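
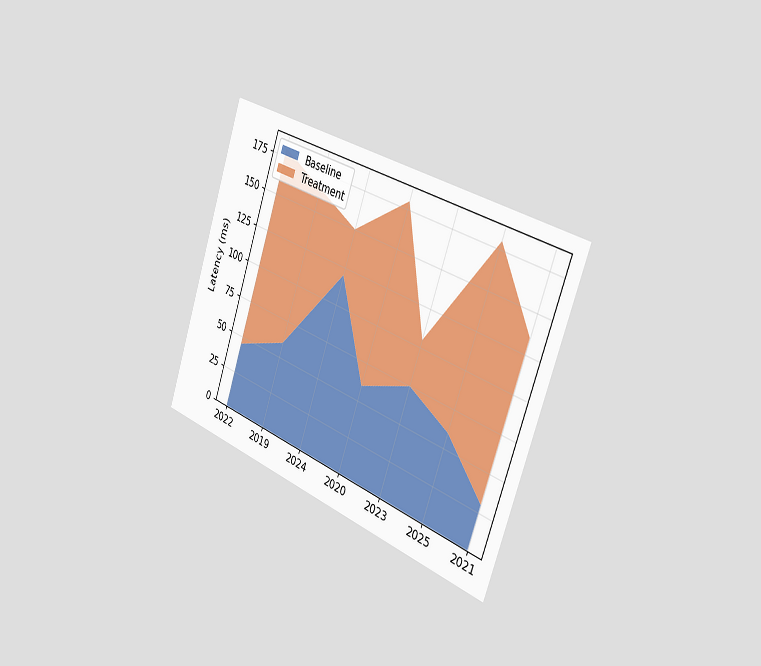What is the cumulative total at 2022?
The chart is tilted about 19° clockwise and viewed slightly from the right. The stacked total at 2022 reaches 180ms.

180ms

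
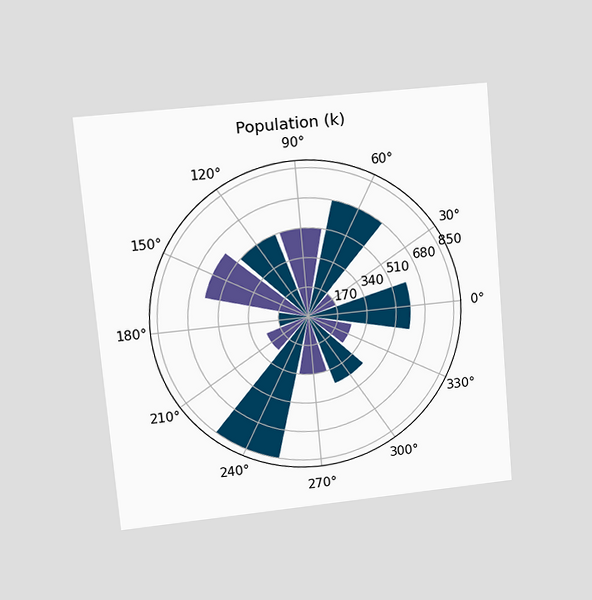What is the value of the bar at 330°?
255k

The chart is tilted about 5° counter-clockwise and viewed at a slight angle. The bar at 330° reaches 255k on the radial axis.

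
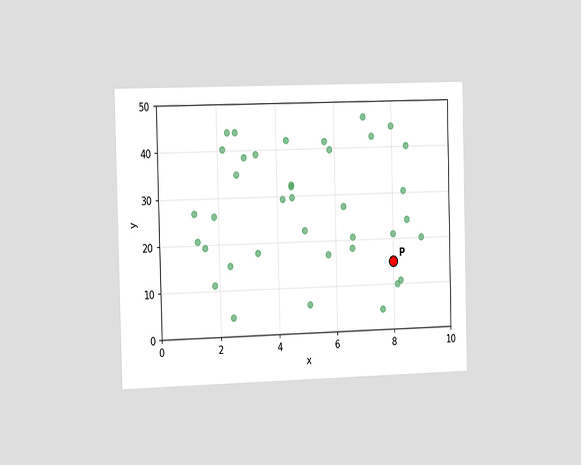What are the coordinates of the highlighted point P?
The chart is viewed slightly from the left. Following the gridlines from P to each axis, P sits at (8, 15).

(8, 15)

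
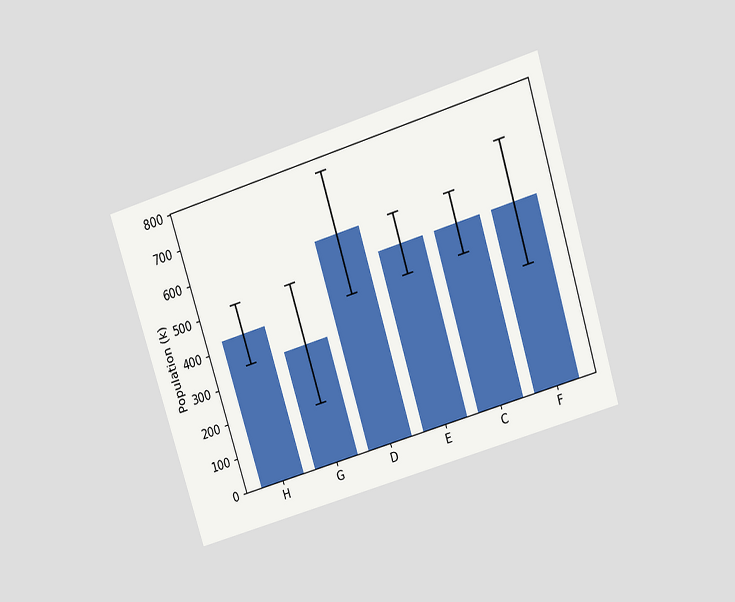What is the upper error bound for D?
The chart is tilted about 17° counter-clockwise and viewed slightly from above. The D bar's upper whisker reaches 765k.

765k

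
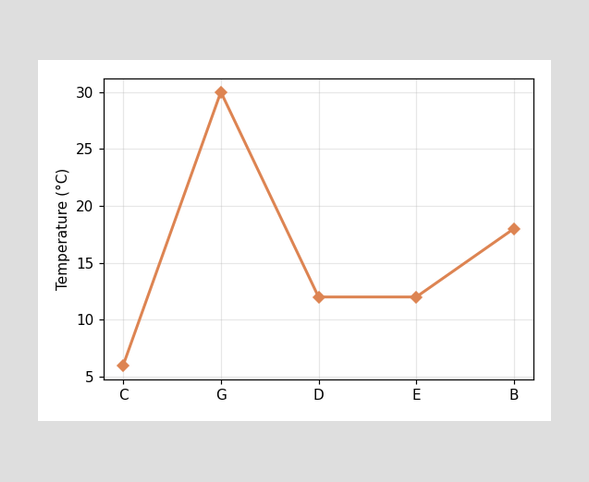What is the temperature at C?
At C, the line is at 6°C.

6°C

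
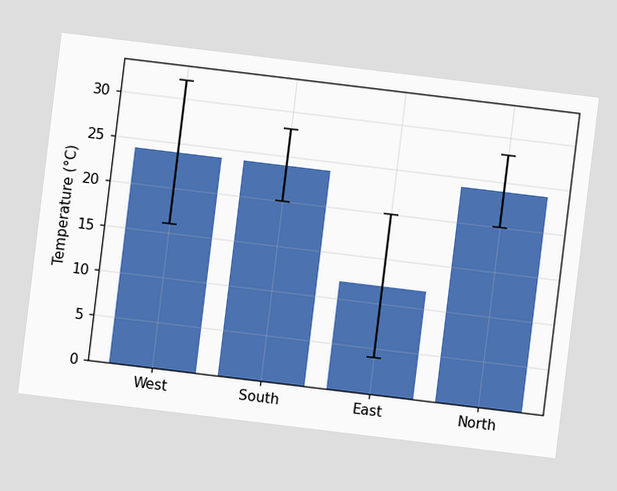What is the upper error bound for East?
20°C

The chart is tilted about 7° clockwise. The East bar's upper whisker reaches 20°C.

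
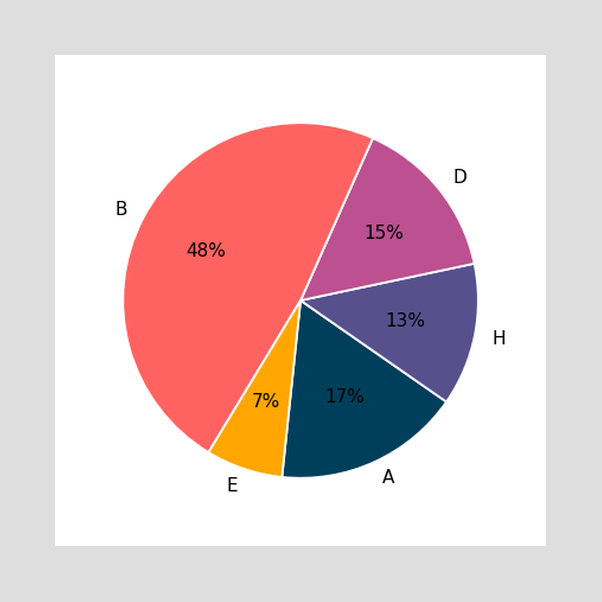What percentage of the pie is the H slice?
13%

The H slice takes up 13% of the pie.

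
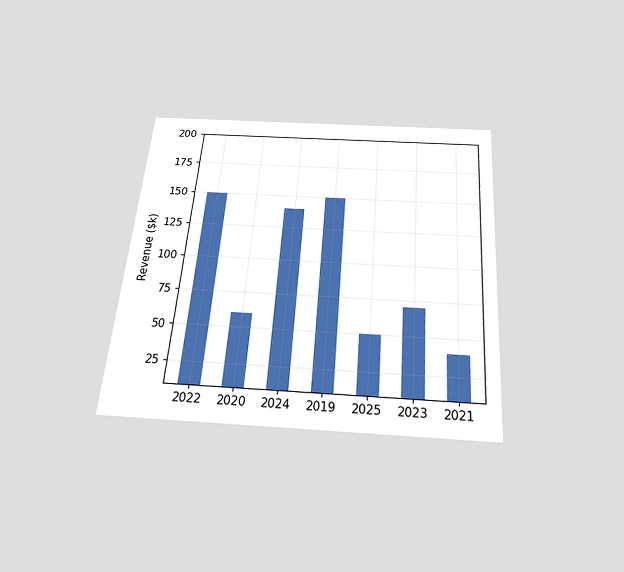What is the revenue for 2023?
$70k

The chart is tilted about 5° clockwise and viewed slightly from below. Reading along the chart's y-axis, the 2023 bar reaches $70k.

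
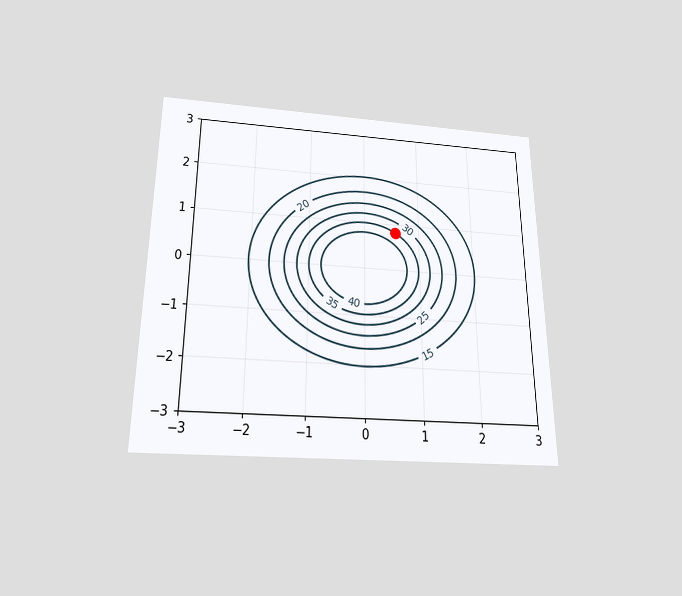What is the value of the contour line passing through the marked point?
35

The chart is viewed slightly from below. The marked point sits on the contour labelled 35.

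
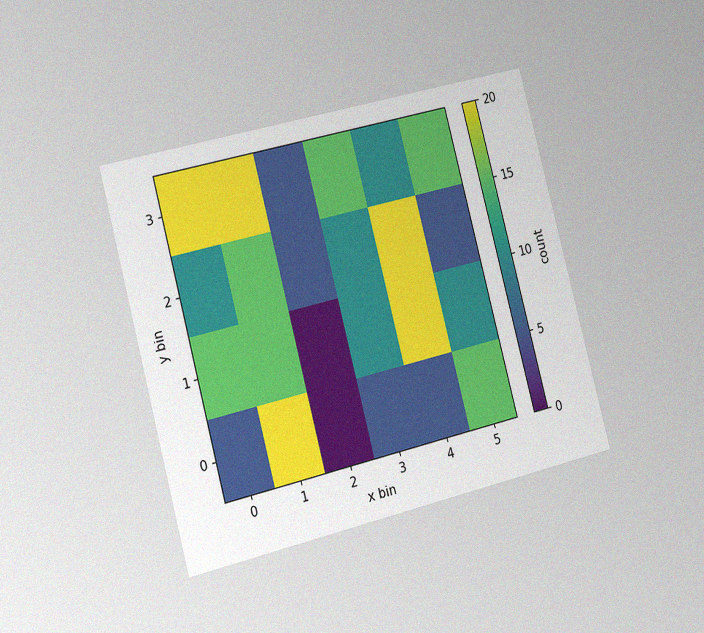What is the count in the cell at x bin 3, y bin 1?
The chart is tilted about 15° counter-clockwise and viewed slightly from the left, with some photo noise. Matching the cell (3, 1) against the colorbar gives 10.

10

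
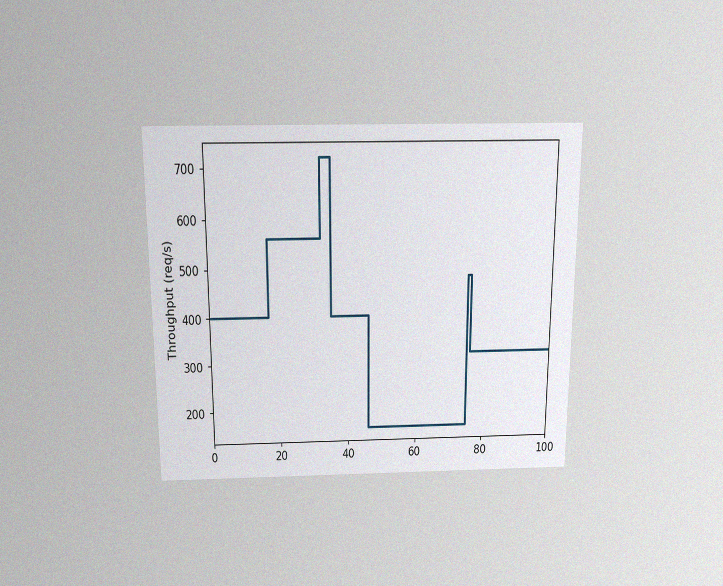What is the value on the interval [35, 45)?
The chart is viewed slightly from above, with some photo noise. On [35, 45) the step sits at 400req/s.

400req/s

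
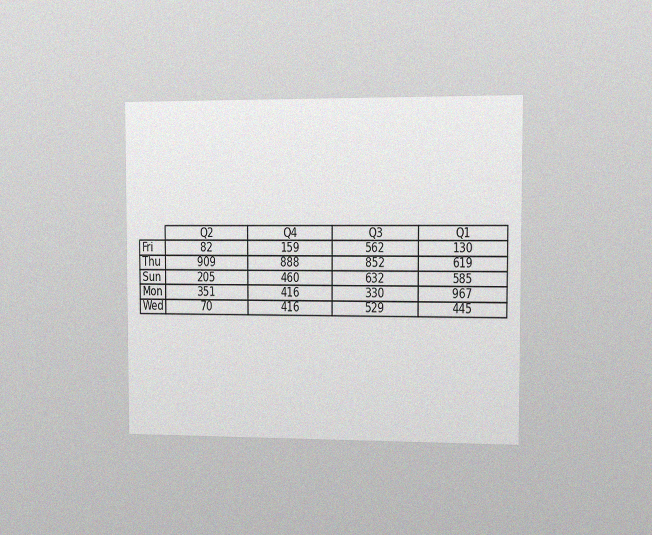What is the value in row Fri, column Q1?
130

The chart is viewed slightly from the right, with some photo noise. The (Fri, Q1) cell reads 130.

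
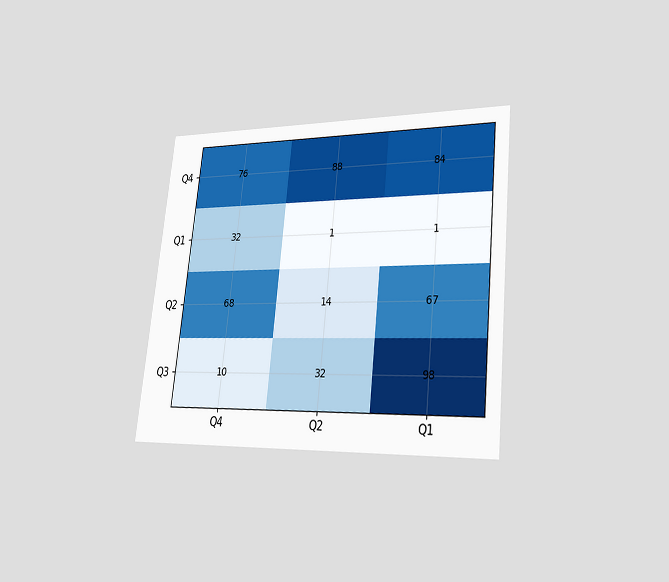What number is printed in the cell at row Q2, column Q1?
67

The chart is tilted about 6° clockwise and viewed slightly from the right. The (Q2, Q1) cell reads 67.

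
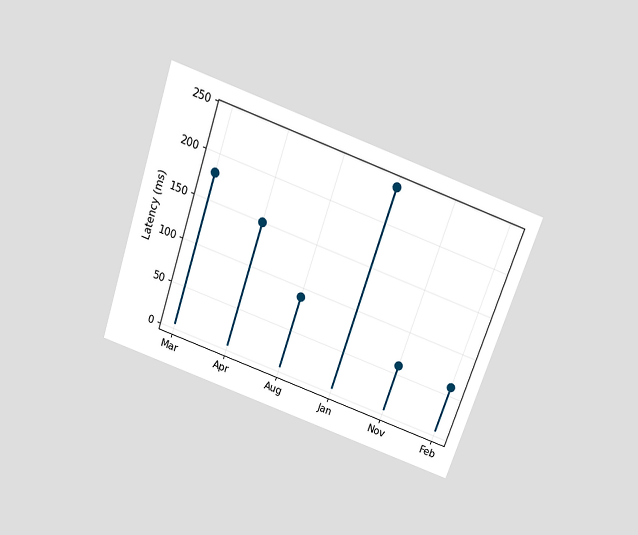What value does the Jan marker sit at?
240ms

The chart is tilted about 19° clockwise and viewed slightly from above. The Jan marker sits at 240ms.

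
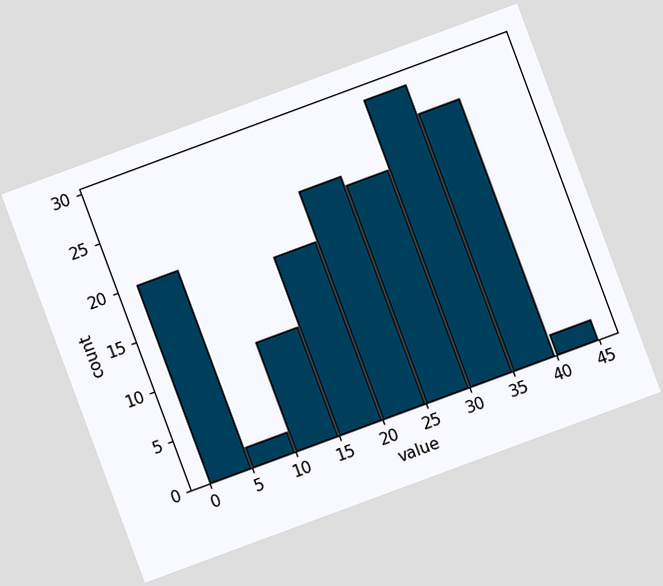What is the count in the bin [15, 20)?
The chart is tilted about 20° counter-clockwise. The [15, 20) bin has height 18.

18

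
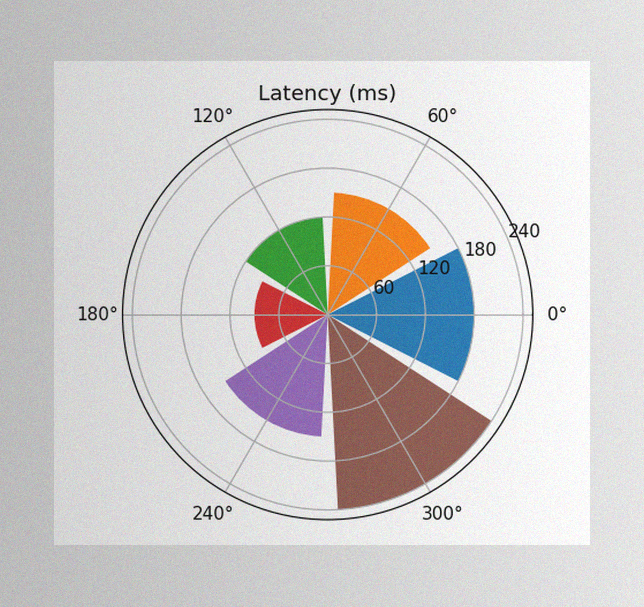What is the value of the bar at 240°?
150ms

The image has some photo noise and uneven lighting. The bar at 240° reaches 150ms on the radial axis.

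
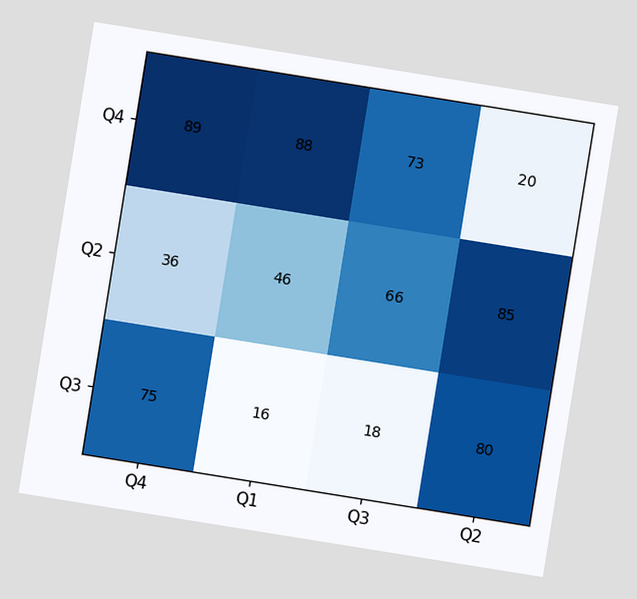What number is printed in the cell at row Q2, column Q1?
The chart is tilted about 9° clockwise. The (Q2, Q1) cell reads 46.

46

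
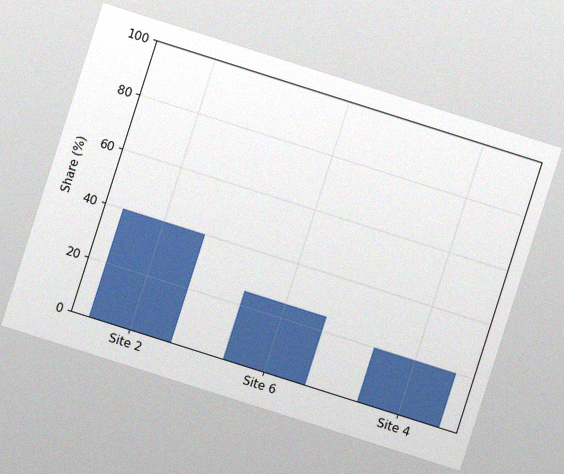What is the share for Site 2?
40%

The chart is tilted about 18° clockwise, with some photo noise. Reading along the chart's y-axis, the Site 2 bar reaches 40%.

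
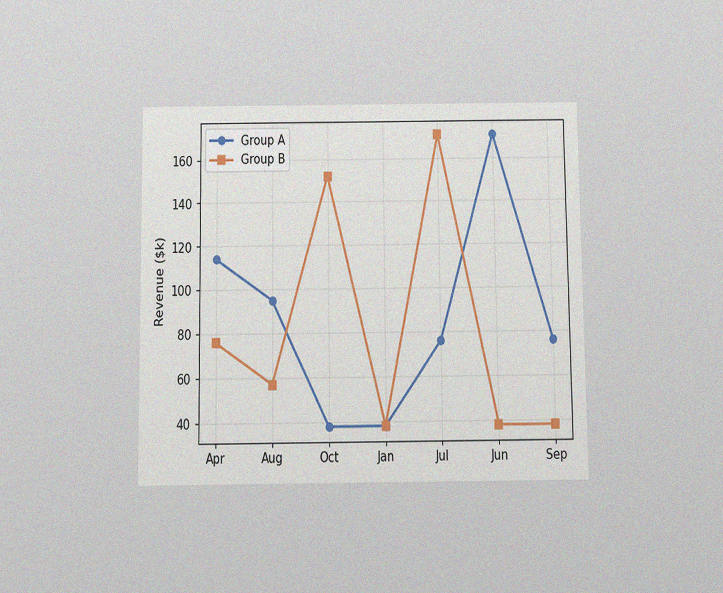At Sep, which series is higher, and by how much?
Group A, by $38k

The chart is viewed slightly from below, with some photo noise. At Sep, Group A sits above the other line by $38k.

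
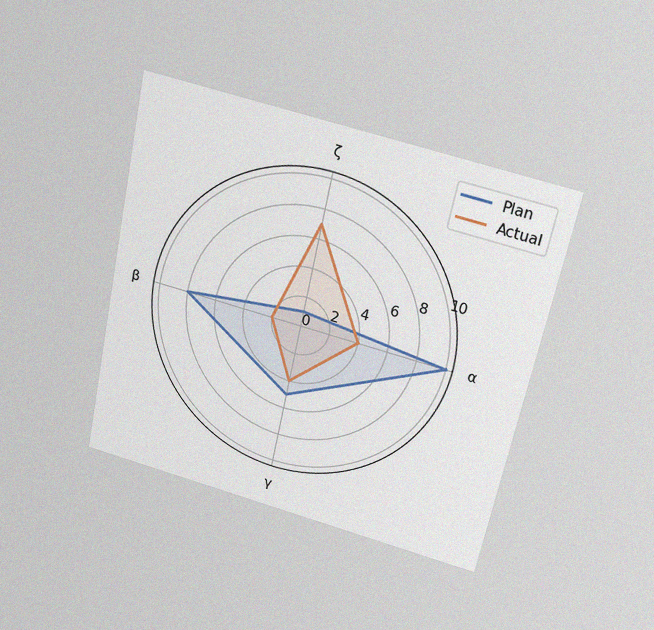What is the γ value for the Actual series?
The chart is tilted about 12° clockwise and viewed slightly from above, with some photo noise. On the γ axis, Actual reaches 4.

4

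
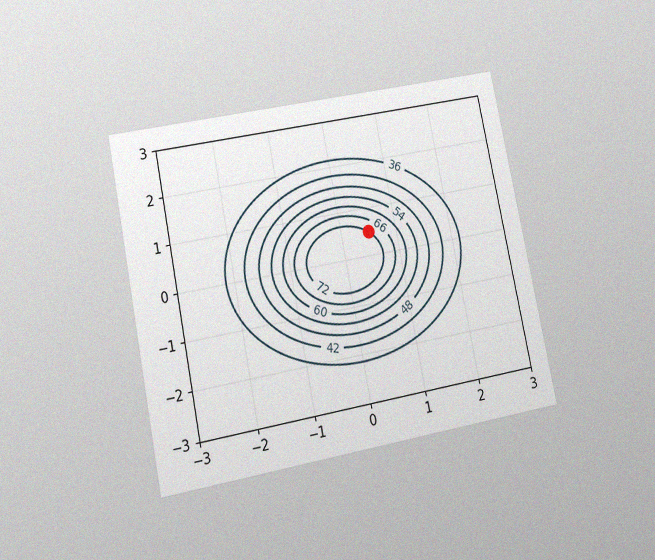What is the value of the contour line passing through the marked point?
72

The chart is tilted about 12° counter-clockwise and viewed at a slight angle, with some photo noise. The marked point sits on the contour labelled 72.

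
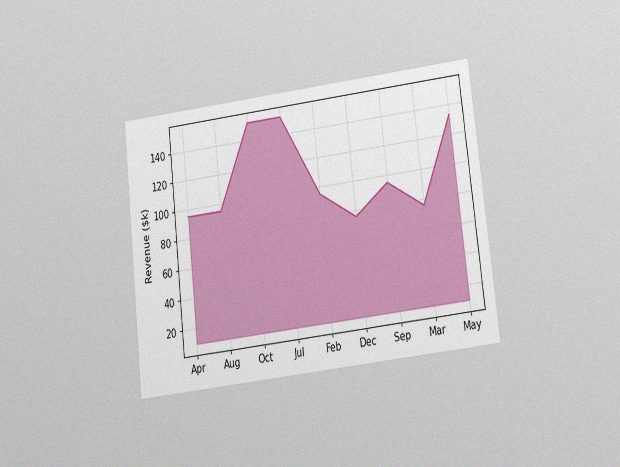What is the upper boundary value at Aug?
The chart is tilted about 7° counter-clockwise and viewed at a slight angle, with some photo noise. At Aug the upper boundary is at $95k.

$95k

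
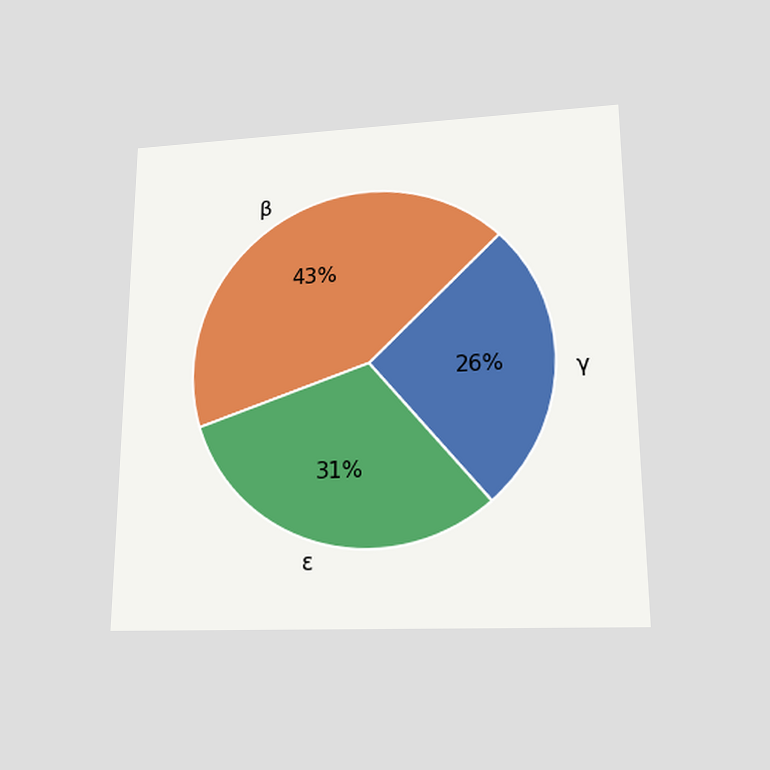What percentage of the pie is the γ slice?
26%

The chart is viewed slightly from below. The γ slice takes up 26% of the pie.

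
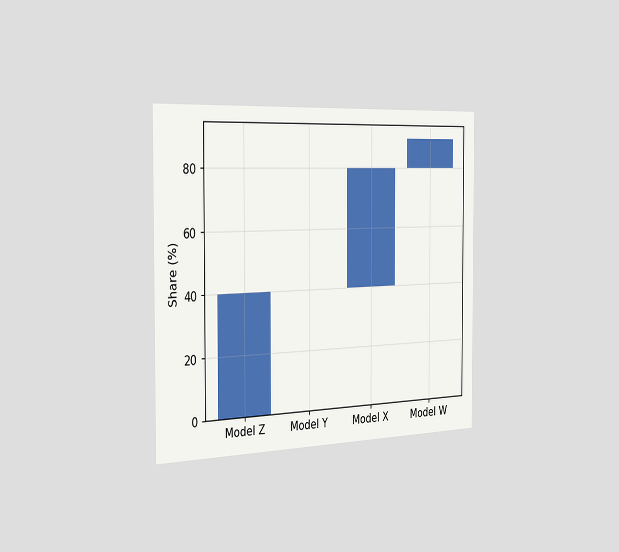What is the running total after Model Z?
The chart is viewed slightly from the left. After Model Z the running total reaches 40%.

40%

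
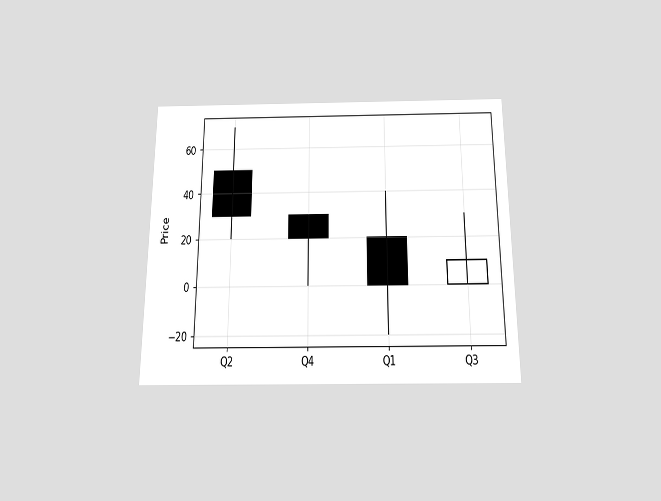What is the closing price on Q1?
The chart is viewed slightly from below. The Q1 candle closes at 0.

0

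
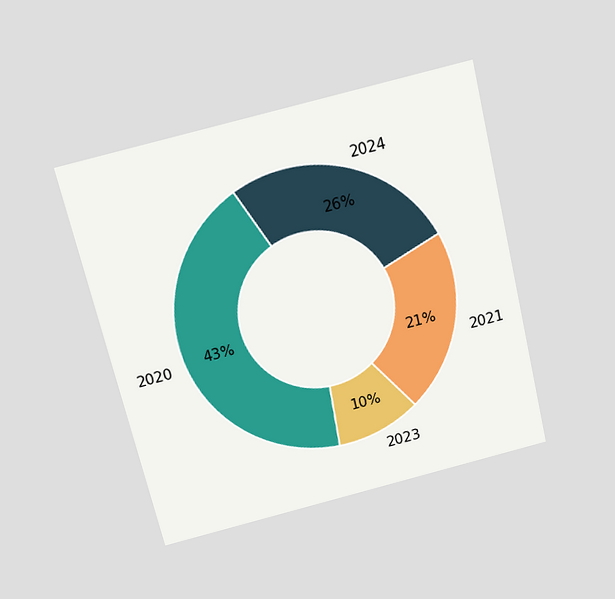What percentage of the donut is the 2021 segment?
The chart is tilted about 14° counter-clockwise and viewed slightly from above. The 2021 segment takes up 21% of the ring.

21%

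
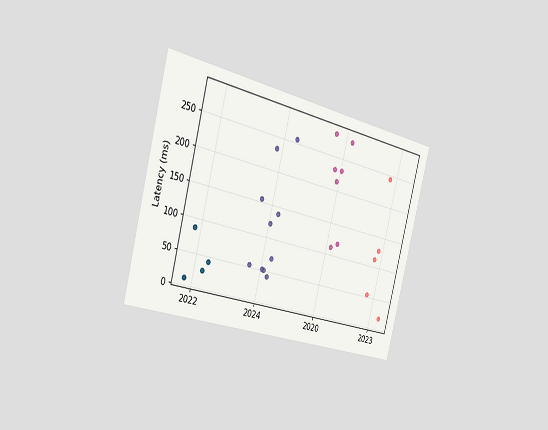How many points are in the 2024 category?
10

The chart is tilted about 15° clockwise and viewed slightly from the left. Counting the markers in the 2024 column gives 10.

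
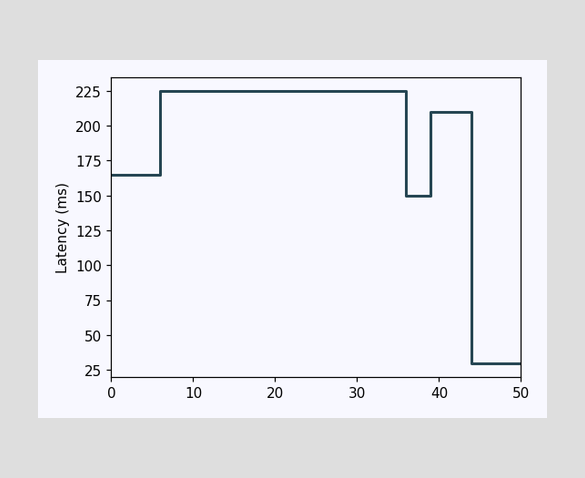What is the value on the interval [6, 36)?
225ms

On [6, 36) the step sits at 225ms.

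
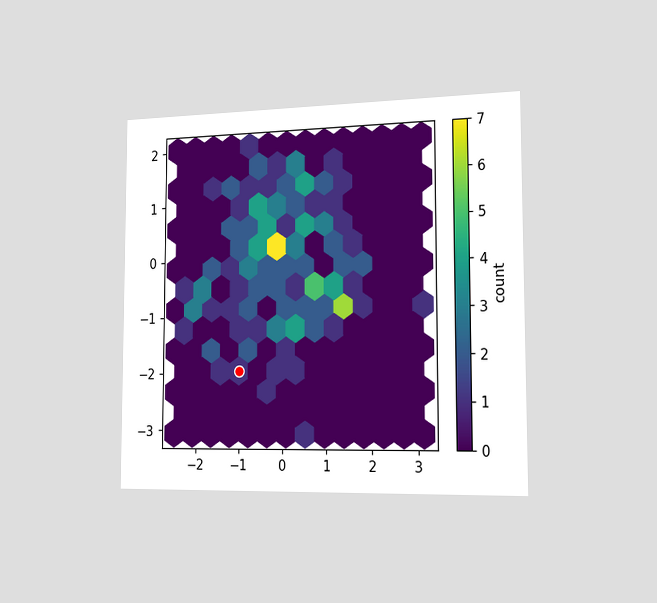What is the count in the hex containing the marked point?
1

The chart is viewed slightly from the right. The marked hex reads 1 on the colorbar.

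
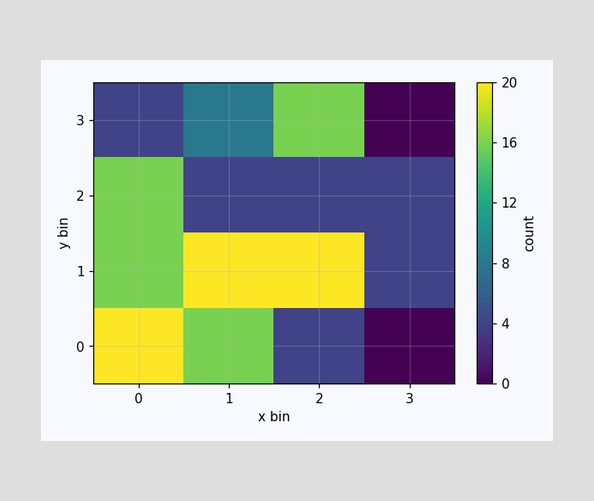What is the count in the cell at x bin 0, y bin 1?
Matching the cell (0, 1) against the colorbar gives 16.

16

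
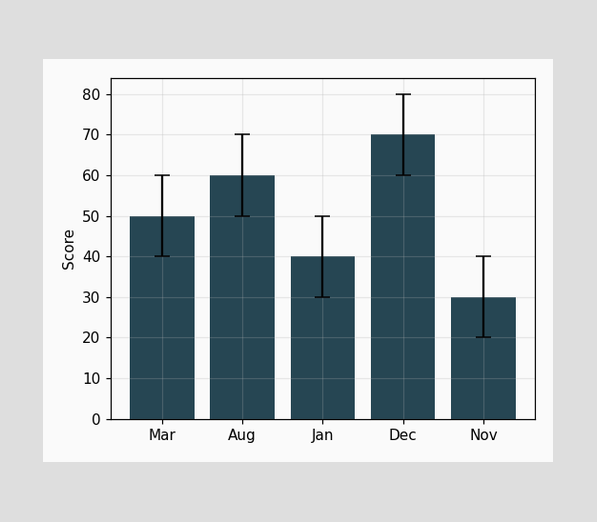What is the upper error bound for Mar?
60

The Mar bar's upper whisker reaches 60.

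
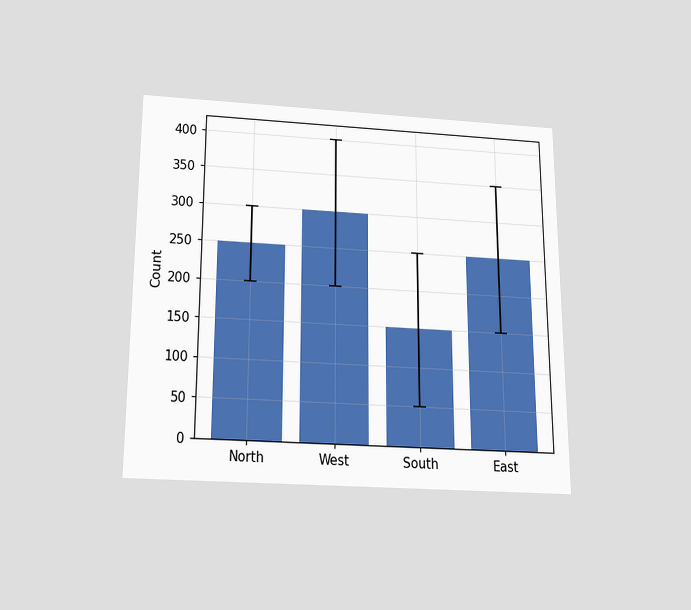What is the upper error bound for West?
400

The chart is viewed slightly from below. The West bar's upper whisker reaches 400.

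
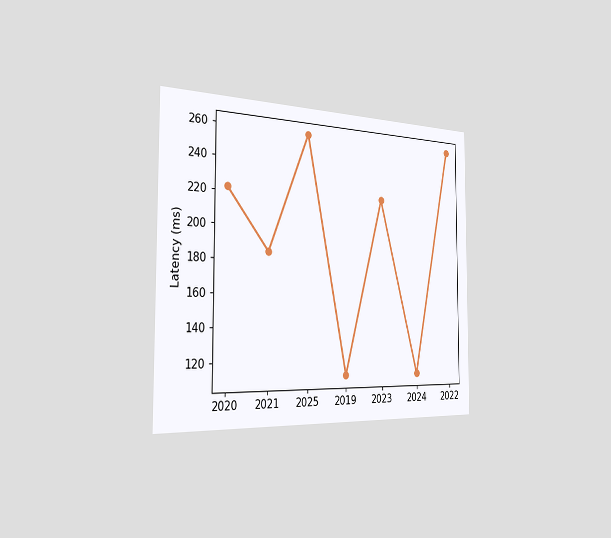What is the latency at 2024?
The chart is viewed slightly from the left. At 2024, the line is at 111ms.

111ms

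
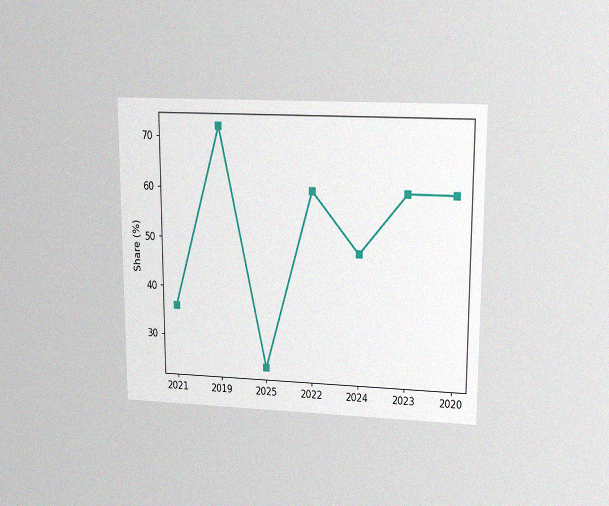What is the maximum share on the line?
72%

The chart is viewed at a slight angle, with some photo noise. The highest point is at 2019, and reading across to the y-axis gives 72%.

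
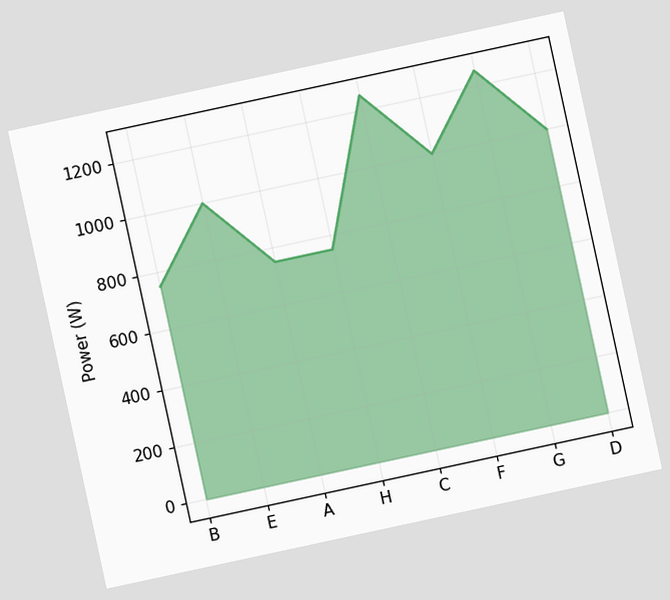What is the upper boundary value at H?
750W

The chart is tilted about 12° counter-clockwise. At H the upper boundary is at 750W.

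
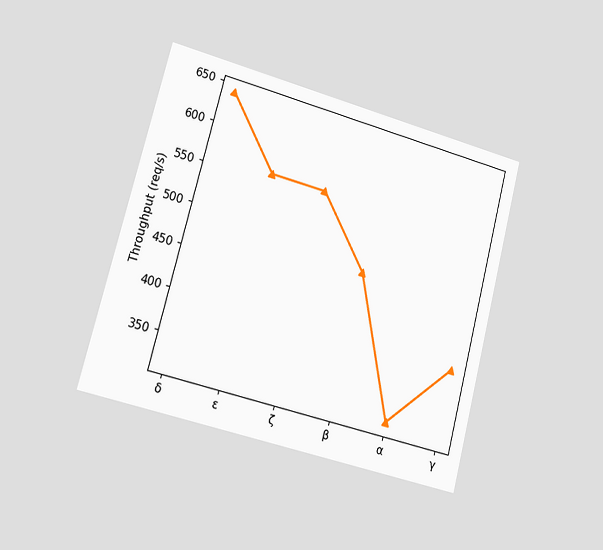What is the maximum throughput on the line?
The chart is tilted about 15° clockwise and viewed slightly from the left. The highest point is at δ, and reading across to the y-axis gives 640req/s.

640req/s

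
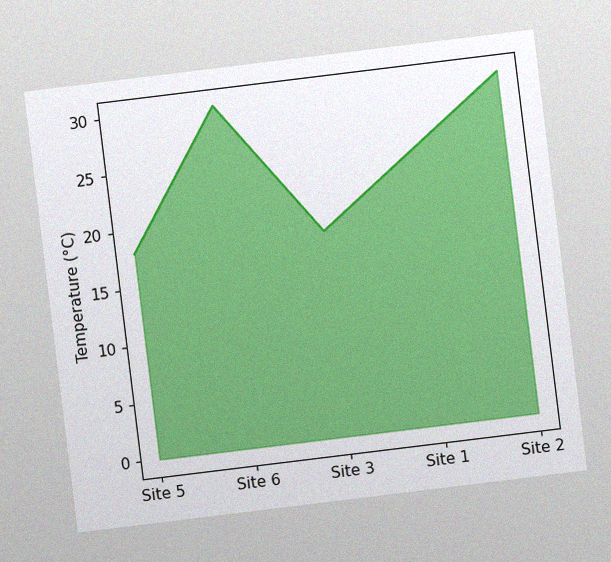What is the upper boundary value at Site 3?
The chart is tilted about 7° counter-clockwise, with some photo noise. At Site 3 the upper boundary is at 18°C.

18°C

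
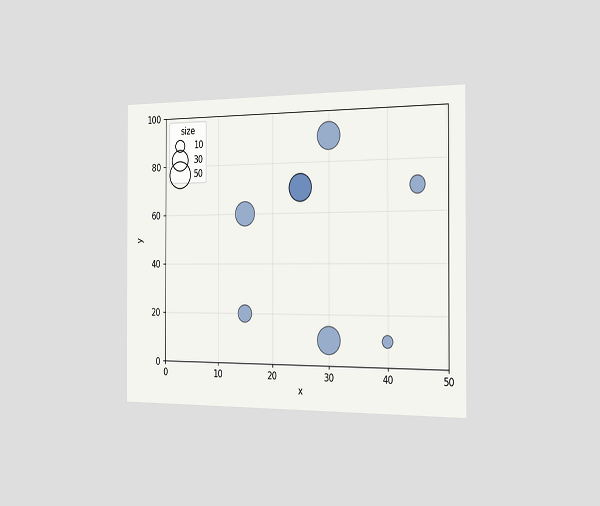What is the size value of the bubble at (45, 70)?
20

The chart is viewed slightly from the right. Matching the bubble at (45, 70) against the size legend gives 20.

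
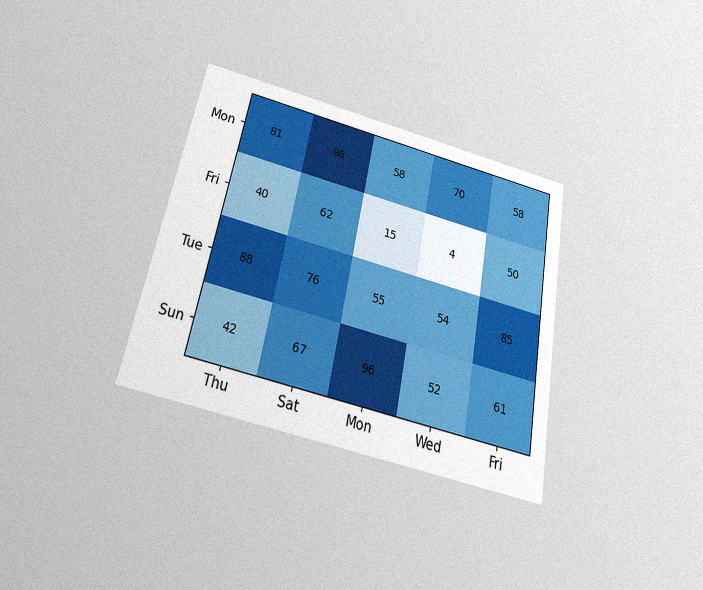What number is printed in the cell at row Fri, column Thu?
The chart is tilted about 11° clockwise and viewed slightly from below, with some photo noise. The (Fri, Thu) cell reads 40.

40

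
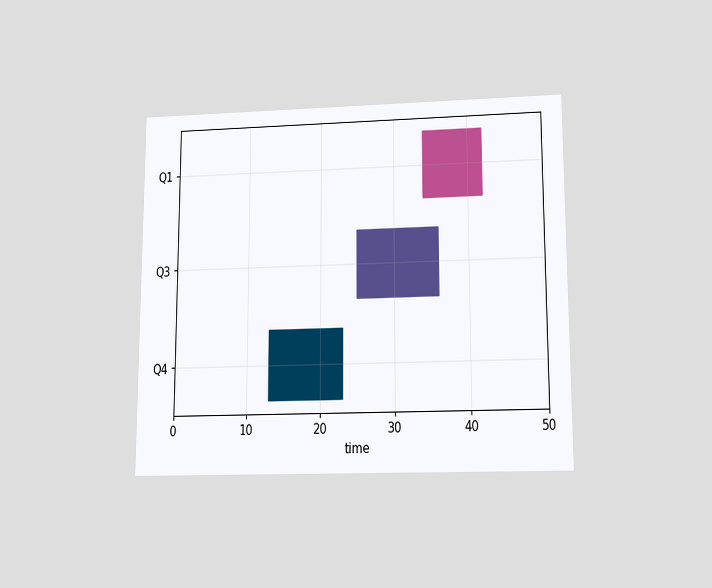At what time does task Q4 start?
The chart is viewed slightly from below. The Q4 bar begins at t=13.

13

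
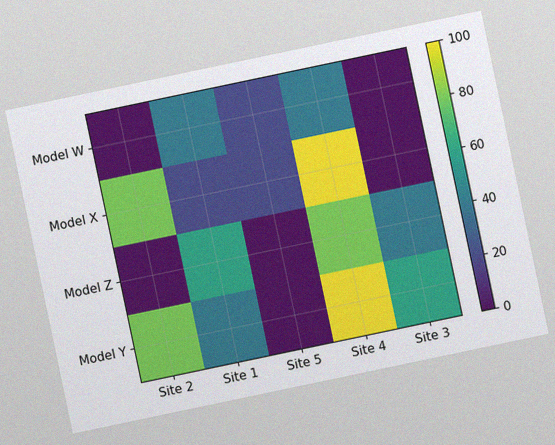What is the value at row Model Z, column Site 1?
60

The chart is tilted about 12° counter-clockwise, with some photo noise. Matching cell (Model Z, Site 1) against the colorbar gives 60.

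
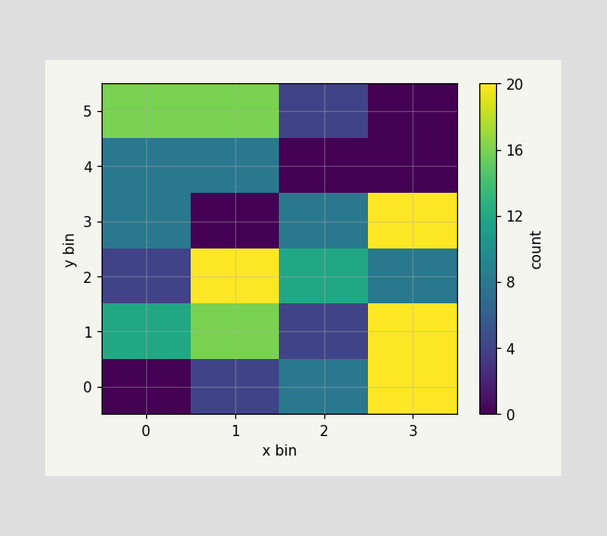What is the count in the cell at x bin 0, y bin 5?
16

Matching the cell (0, 5) against the colorbar gives 16.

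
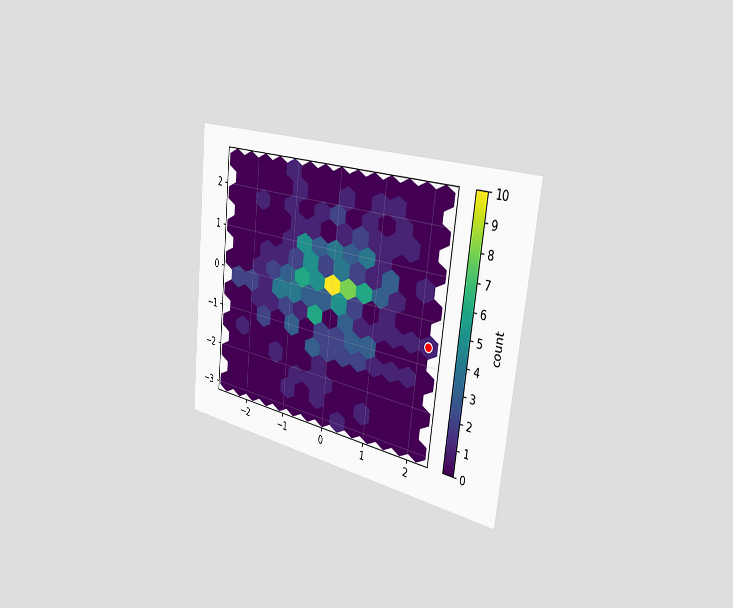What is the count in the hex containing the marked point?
1

The chart is tilted about 6° clockwise and viewed slightly from the right. The marked hex reads 1 on the colorbar.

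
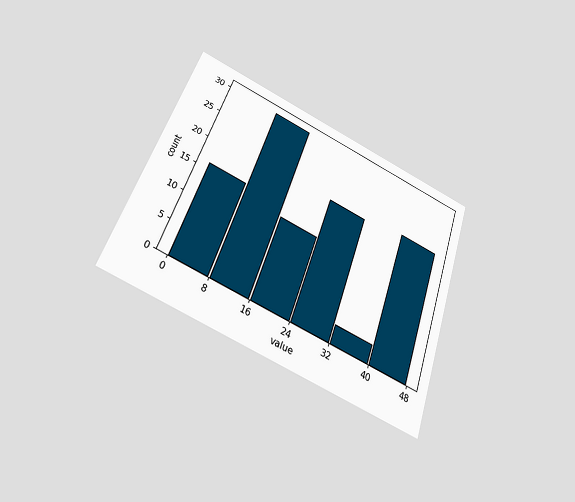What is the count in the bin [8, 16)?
The chart is tilted about 19° clockwise and viewed slightly from below. The [8, 16) bin has height 30.

30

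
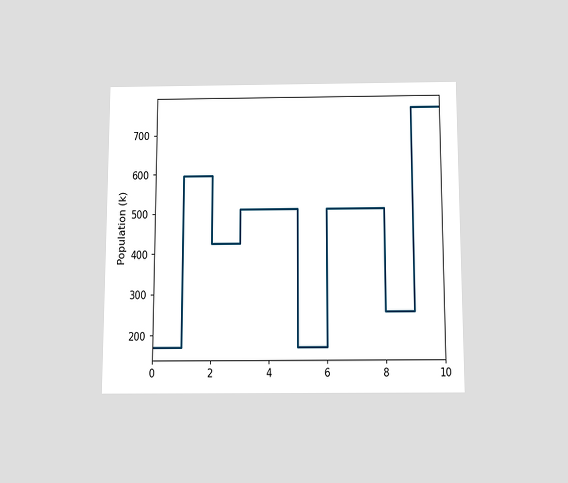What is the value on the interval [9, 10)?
765k

The chart is viewed slightly from below. On [9, 10) the step sits at 765k.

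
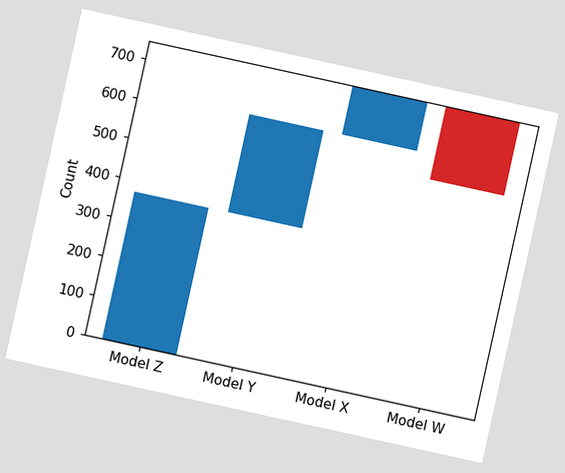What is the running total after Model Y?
620

The chart is tilted about 12° clockwise. After Model Y the running total reaches 620.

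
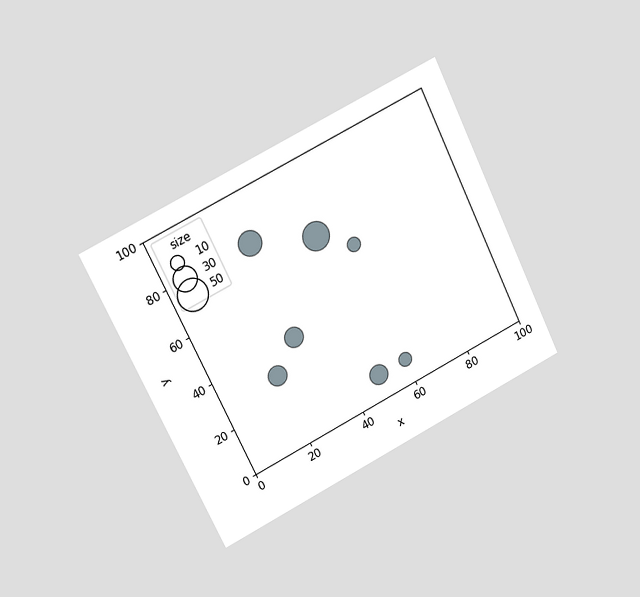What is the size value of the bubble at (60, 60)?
10

The chart is tilted about 26° counter-clockwise and viewed slightly from the left. Matching the bubble at (60, 60) against the size legend gives 10.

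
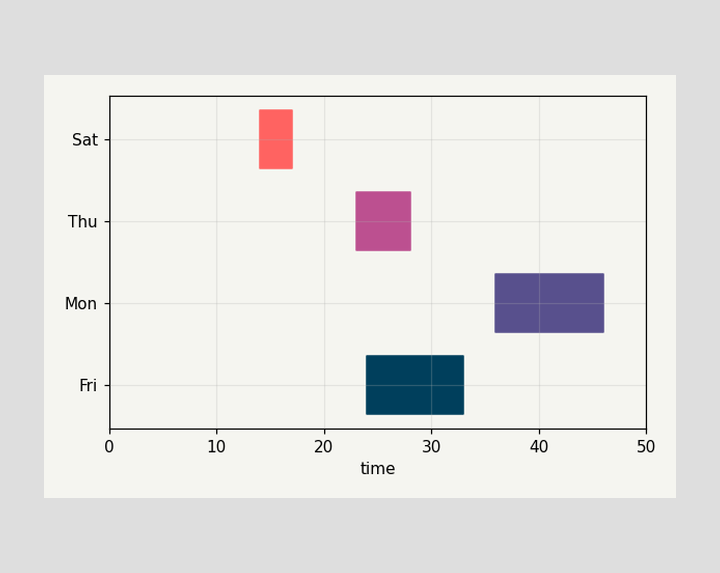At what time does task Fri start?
The Fri bar begins at t=24.

24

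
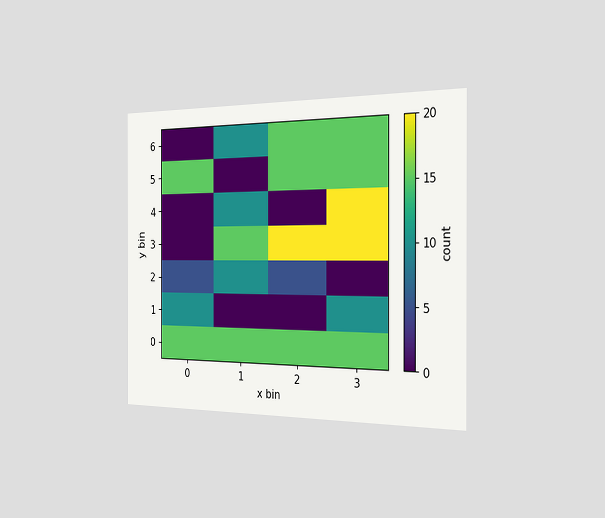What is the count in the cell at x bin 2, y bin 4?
The chart is viewed slightly from the right. Matching the cell (2, 4) against the colorbar gives 0.

0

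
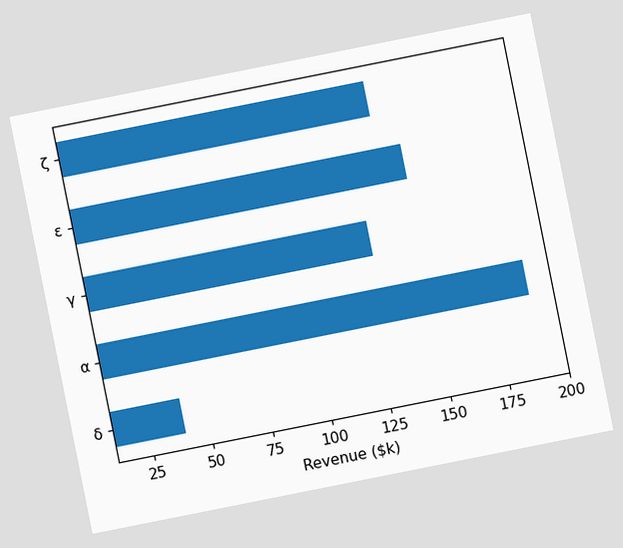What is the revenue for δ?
$40k

The chart is tilted about 11° counter-clockwise. Reading along the chart's x-axis, the δ bar reaches $40k.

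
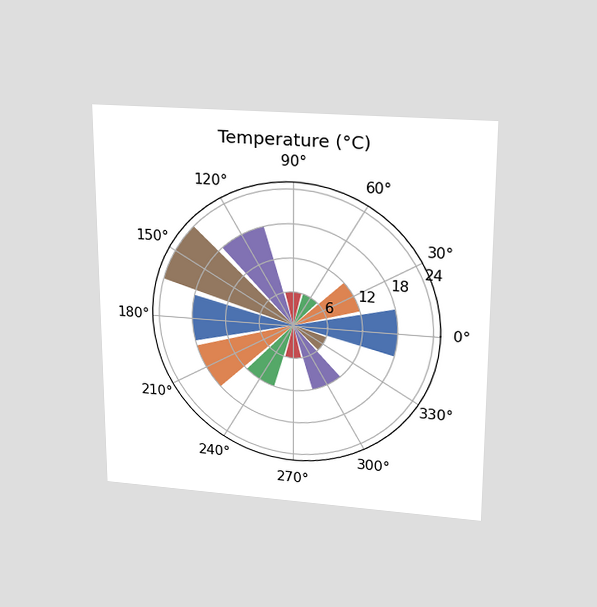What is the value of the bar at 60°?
The chart is viewed slightly from above. The bar at 60° reaches 6°C on the radial axis.

6°C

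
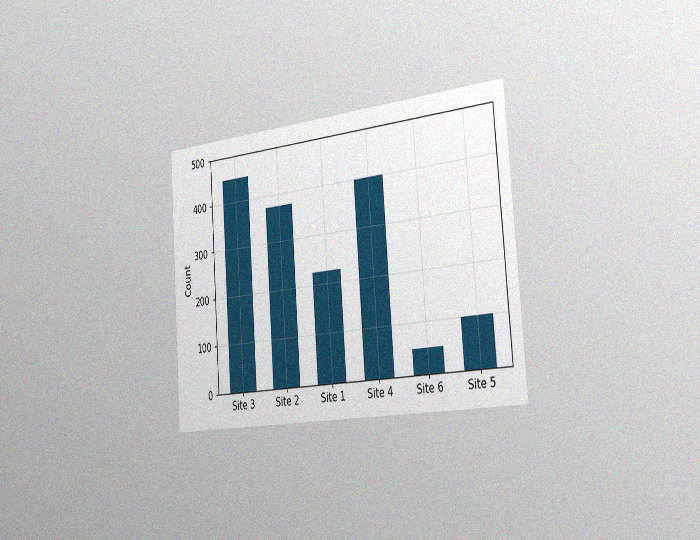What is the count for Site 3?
The chart is tilted about 4° counter-clockwise and viewed slightly from the right, with some photo noise. Reading along the chart's y-axis, the Site 3 bar reaches 450.

450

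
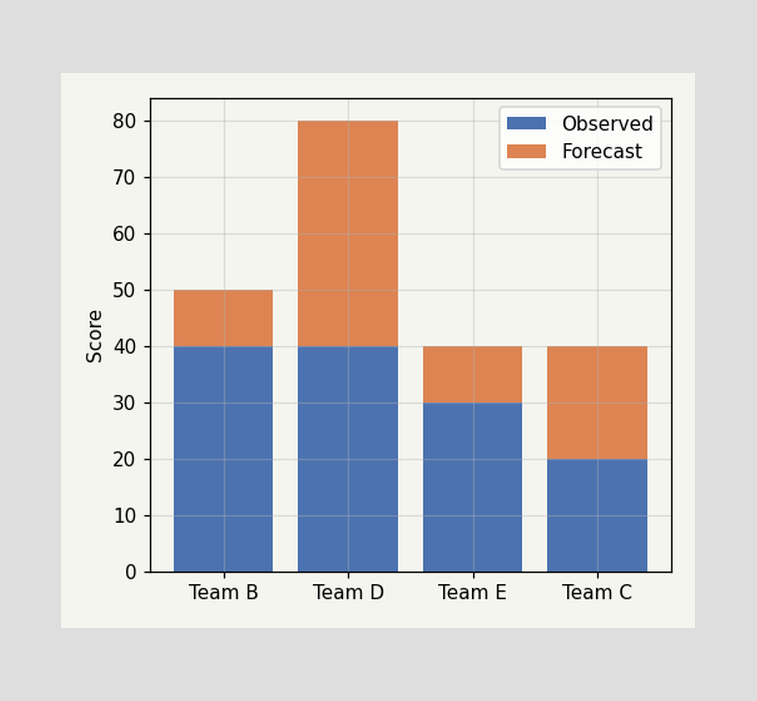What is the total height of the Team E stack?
The Team E stack's top reaches 40 on the y-axis.

40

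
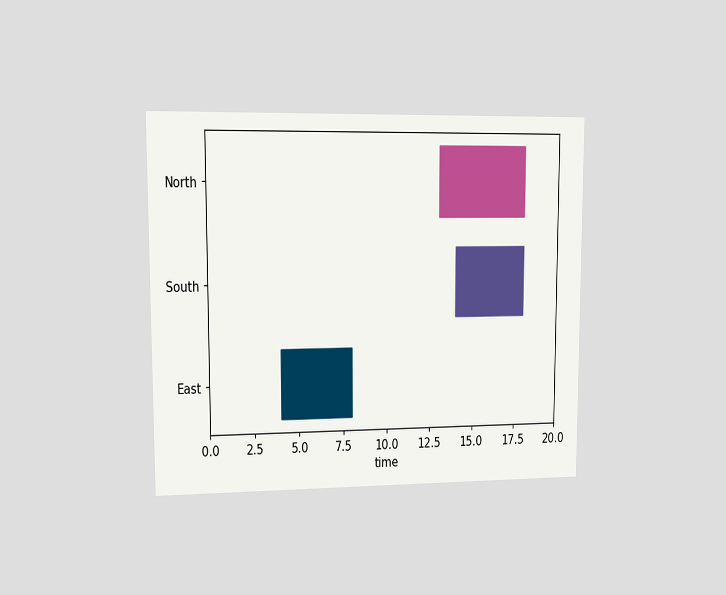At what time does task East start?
4

The chart is viewed at a slight angle. The East bar begins at t=4.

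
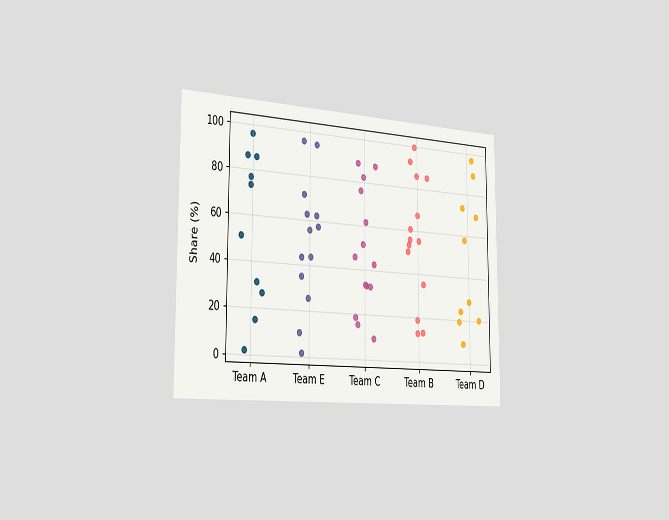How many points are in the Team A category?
The chart is viewed slightly from the left. Counting the markers in the Team A column gives 10.

10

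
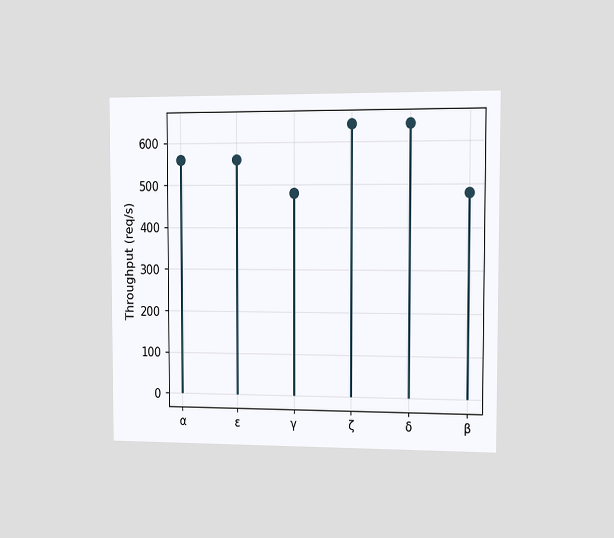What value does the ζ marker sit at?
640req/s

The chart is viewed slightly from the right. The ζ marker sits at 640req/s.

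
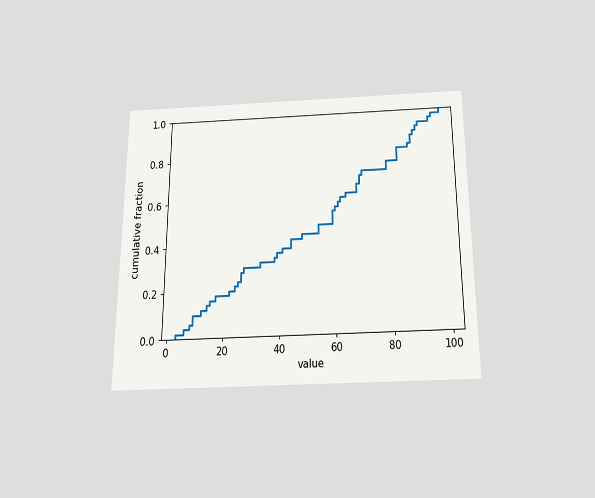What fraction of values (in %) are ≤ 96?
The chart is viewed slightly from below. At x=96 the ECDF step is at 98%.

98%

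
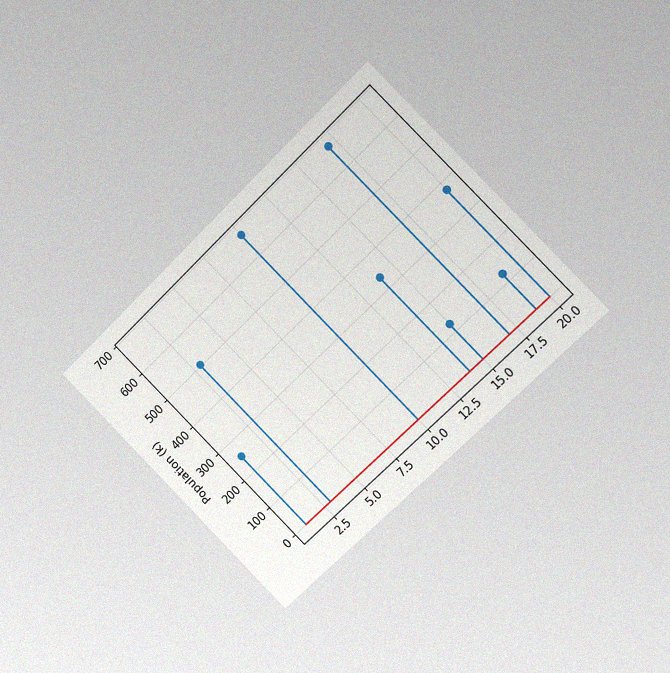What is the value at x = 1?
The chart is tilted about 45° counter-clockwise and viewed slightly from the right, with some photo noise. The stem at x=1 reaches 252k.

252k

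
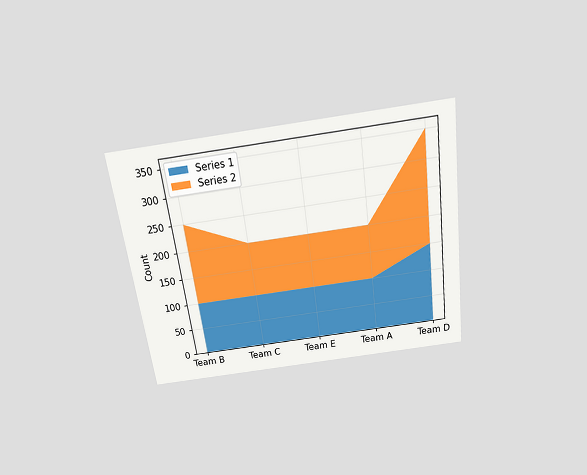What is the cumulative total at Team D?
350

The chart is tilted about 8° counter-clockwise and viewed slightly from above. The stacked total at Team D reaches 350.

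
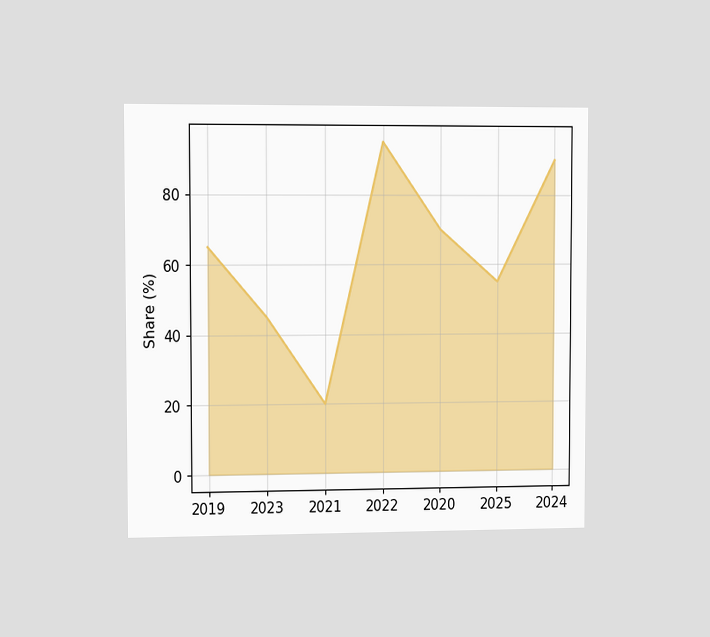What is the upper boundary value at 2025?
55%

The chart is viewed slightly from the left. At 2025 the upper boundary is at 55%.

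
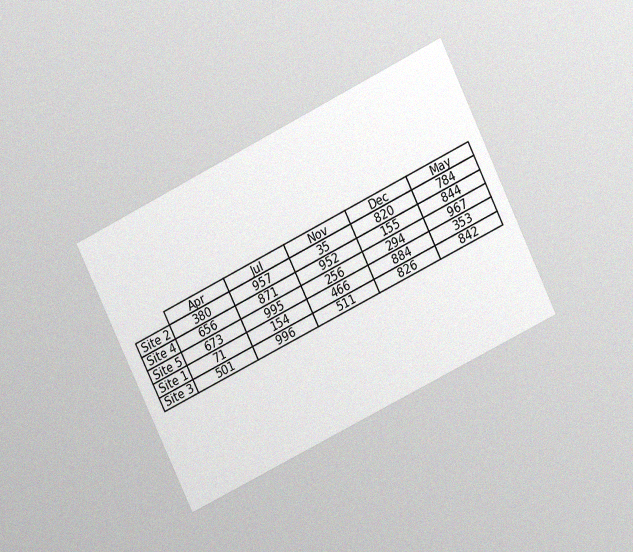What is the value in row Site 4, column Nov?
The chart is tilted about 26° counter-clockwise and viewed at a slight angle, with some photo noise. The (Site 4, Nov) cell reads 952.

952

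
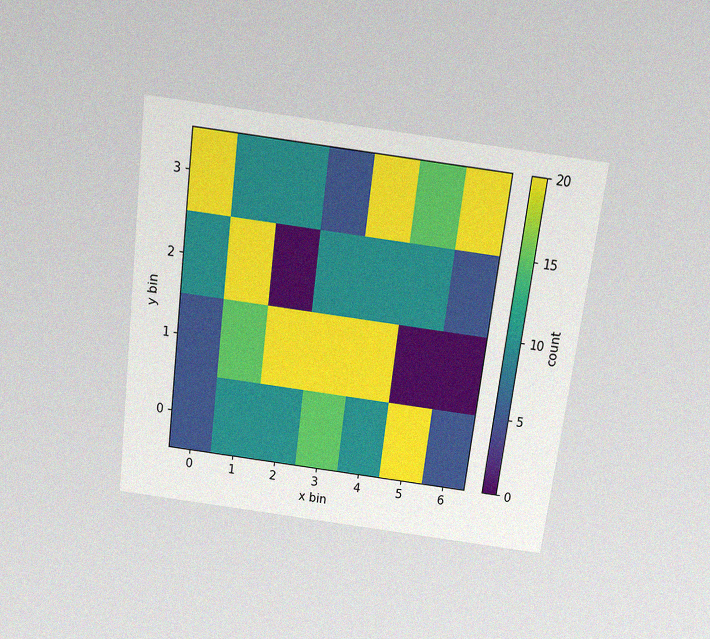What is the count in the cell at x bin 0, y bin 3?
20

The chart is tilted about 7° clockwise and viewed slightly from above, with some photo noise. Matching the cell (0, 3) against the colorbar gives 20.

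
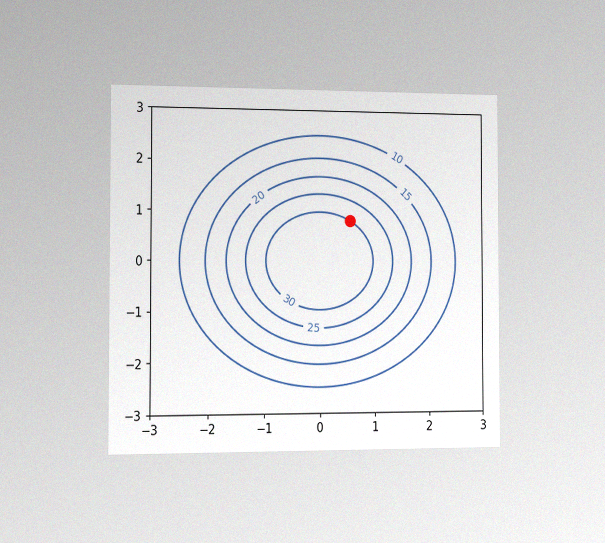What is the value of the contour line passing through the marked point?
30

The chart is viewed slightly from the left, with some photo noise. The marked point sits on the contour labelled 30.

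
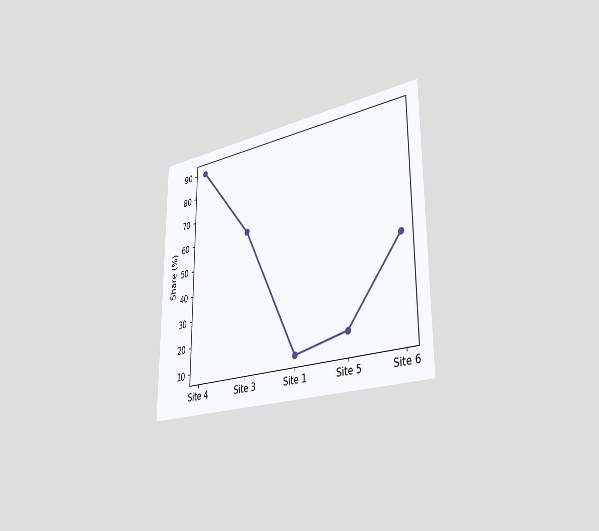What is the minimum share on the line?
10%

The chart is viewed slightly from the right. The lowest point is at Site 1, and reading across to the y-axis gives 10%.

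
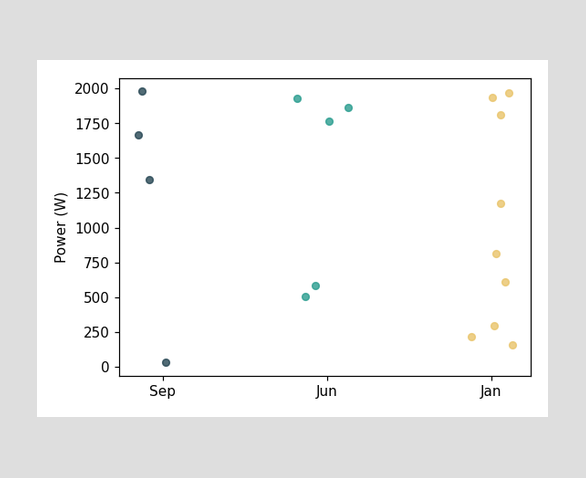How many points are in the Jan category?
9

Counting the markers in the Jan column gives 9.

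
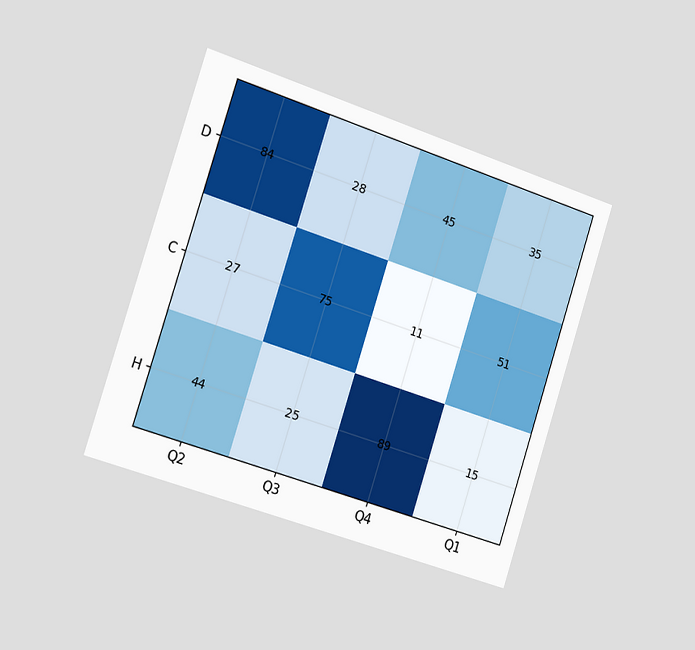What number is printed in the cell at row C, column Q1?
51

The chart is tilted about 18° clockwise and viewed slightly from the left. The (C, Q1) cell reads 51.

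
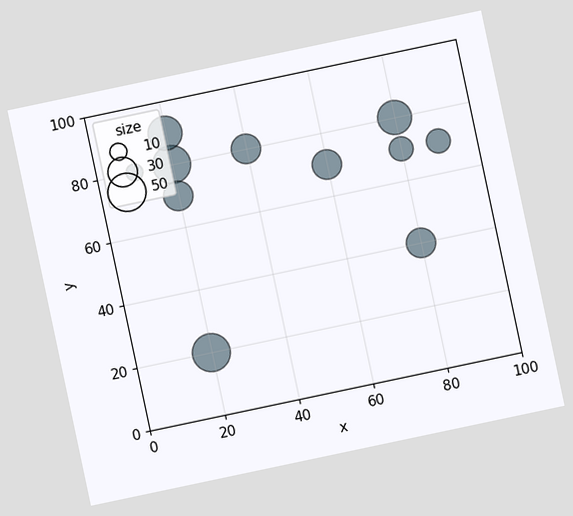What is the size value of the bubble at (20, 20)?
The chart is tilted about 12° counter-clockwise. Matching the bubble at (20, 20) against the size legend gives 50.

50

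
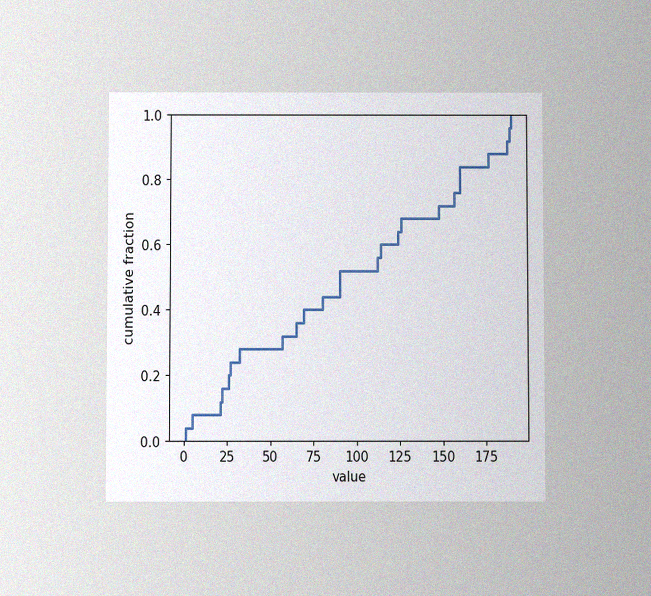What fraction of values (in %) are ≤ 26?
The chart is viewed slightly from below, with some photo noise. At x=26 the ECDF step is at 20%.

20%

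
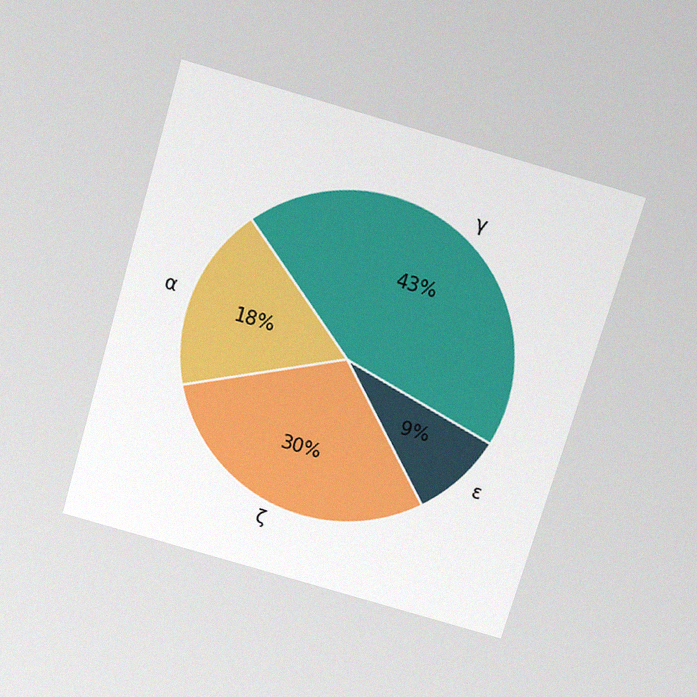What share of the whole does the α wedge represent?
18%

The chart is tilted about 16° clockwise and viewed slightly from above, with some photo noise. The α slice takes up 18% of the pie.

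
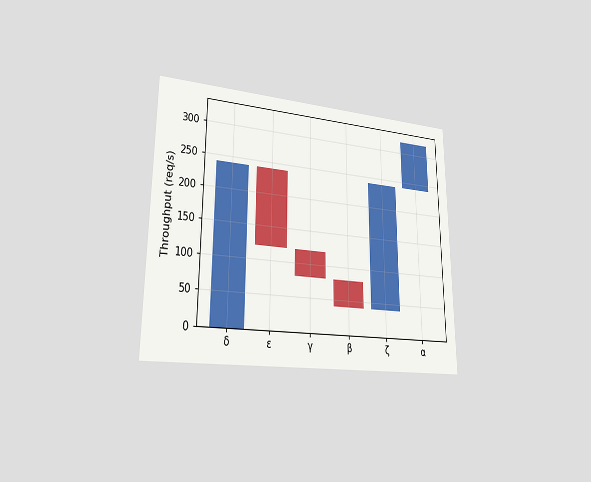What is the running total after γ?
80req/s

The chart is viewed slightly from the left. After γ the running total reaches 80req/s.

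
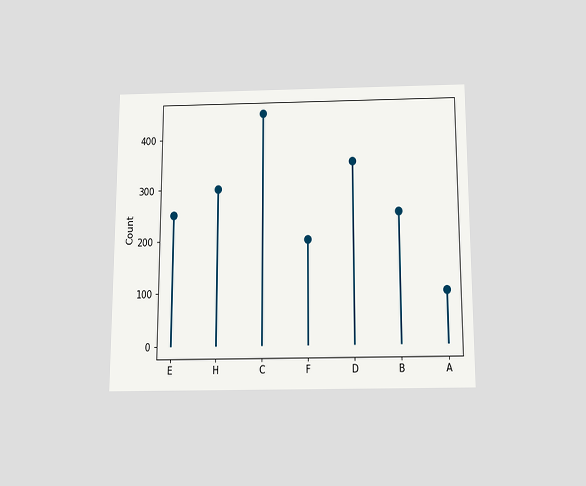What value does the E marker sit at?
The chart is viewed slightly from below. The E marker sits at 250.

250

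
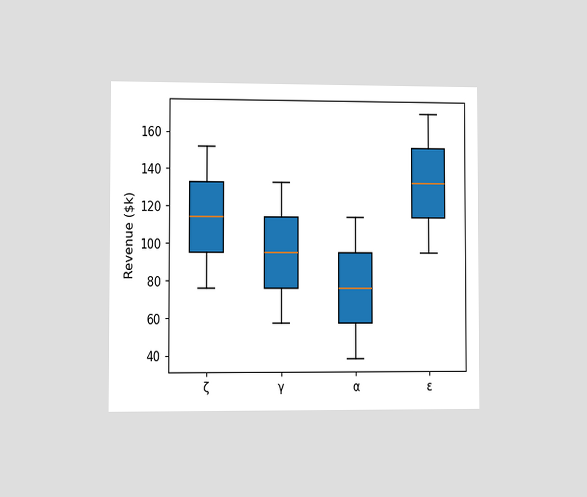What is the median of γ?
The chart is viewed slightly from the left. The median line in the γ box sits at $95k.

$95k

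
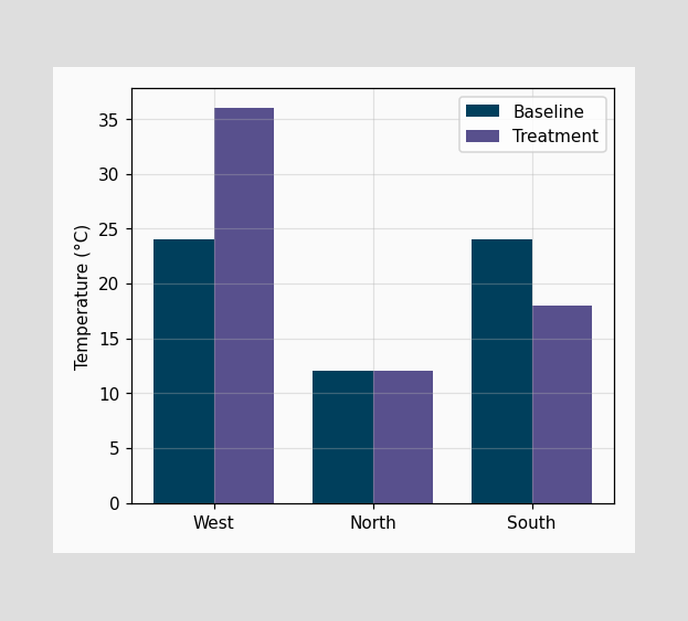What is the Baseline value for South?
24°C

The Baseline bar at South reaches 24°C on the y-axis.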